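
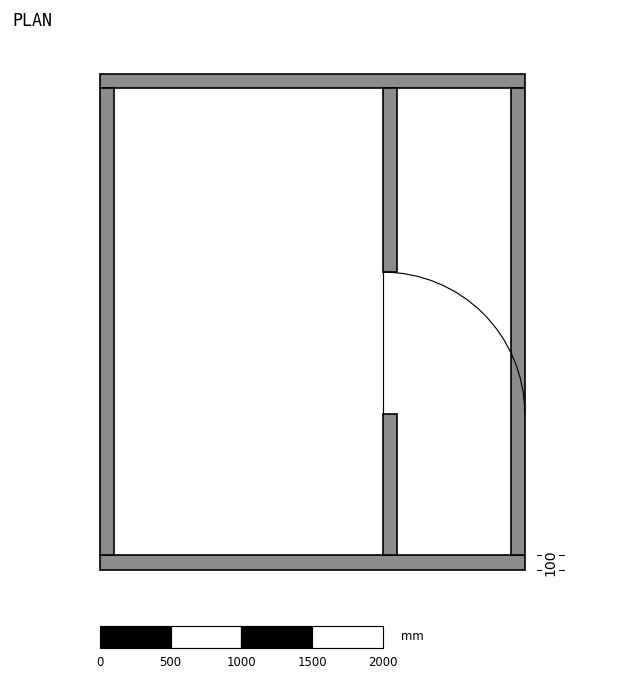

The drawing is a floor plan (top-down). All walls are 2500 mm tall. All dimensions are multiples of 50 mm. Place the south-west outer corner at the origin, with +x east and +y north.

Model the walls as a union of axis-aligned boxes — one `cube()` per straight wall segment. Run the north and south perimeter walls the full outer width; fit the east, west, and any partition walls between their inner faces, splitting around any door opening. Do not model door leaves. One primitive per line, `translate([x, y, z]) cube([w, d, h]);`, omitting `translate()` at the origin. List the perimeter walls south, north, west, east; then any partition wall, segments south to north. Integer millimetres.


cube([3000, 100, 2500]);
translate([0, 3400, 0]) cube([3000, 100, 2500]);
translate([0, 100, 0]) cube([100, 3300, 2500]);
translate([2900, 100, 0]) cube([100, 3300, 2500]);
translate([2000, 100, 0]) cube([100, 1000, 2500]);
translate([2000, 2100, 0]) cube([100, 1300, 2500]);


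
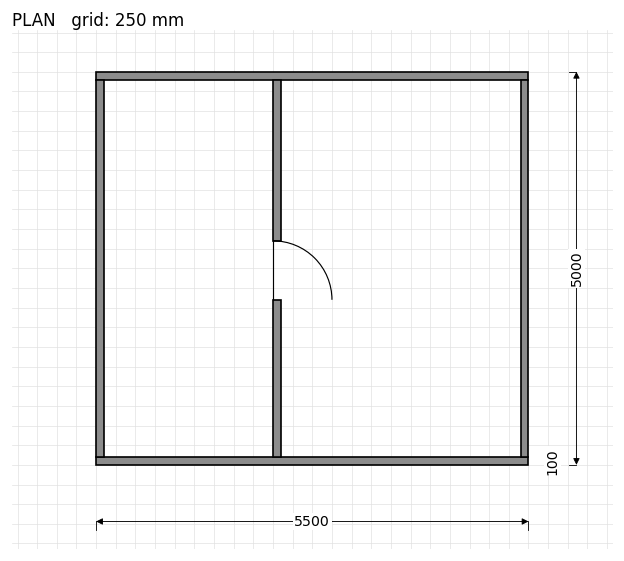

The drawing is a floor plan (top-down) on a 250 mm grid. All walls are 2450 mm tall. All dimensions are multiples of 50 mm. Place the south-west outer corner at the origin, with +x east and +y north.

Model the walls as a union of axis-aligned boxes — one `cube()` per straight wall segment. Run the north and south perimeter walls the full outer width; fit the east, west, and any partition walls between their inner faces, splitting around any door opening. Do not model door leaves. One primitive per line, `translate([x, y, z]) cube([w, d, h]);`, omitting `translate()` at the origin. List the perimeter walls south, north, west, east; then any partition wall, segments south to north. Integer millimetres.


cube([5500, 100, 2450]);
translate([0, 4900, 0]) cube([5500, 100, 2450]);
translate([0, 100, 0]) cube([100, 4800, 2450]);
translate([5400, 100, 0]) cube([100, 4800, 2450]);
translate([2250, 100, 0]) cube([100, 2000, 2450]);
translate([2250, 2850, 0]) cube([100, 2050, 2450]);


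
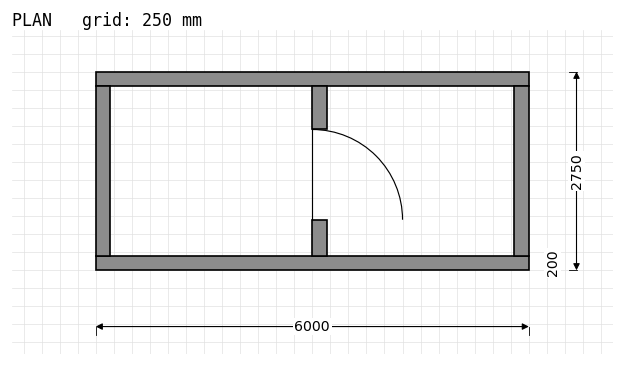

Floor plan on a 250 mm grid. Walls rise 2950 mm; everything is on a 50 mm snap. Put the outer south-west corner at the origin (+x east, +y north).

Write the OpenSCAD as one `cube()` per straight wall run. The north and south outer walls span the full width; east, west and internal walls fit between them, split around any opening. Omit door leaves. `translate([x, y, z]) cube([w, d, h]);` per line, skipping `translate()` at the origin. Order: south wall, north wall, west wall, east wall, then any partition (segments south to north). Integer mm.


cube([6000, 200, 2950]);
translate([0, 2550, 0]) cube([6000, 200, 2950]);
translate([0, 200, 0]) cube([200, 2350, 2950]);
translate([5800, 200, 0]) cube([200, 2350, 2950]);
translate([3000, 200, 0]) cube([200, 500, 2950]);
translate([3000, 1950, 0]) cube([200, 600, 2950]);


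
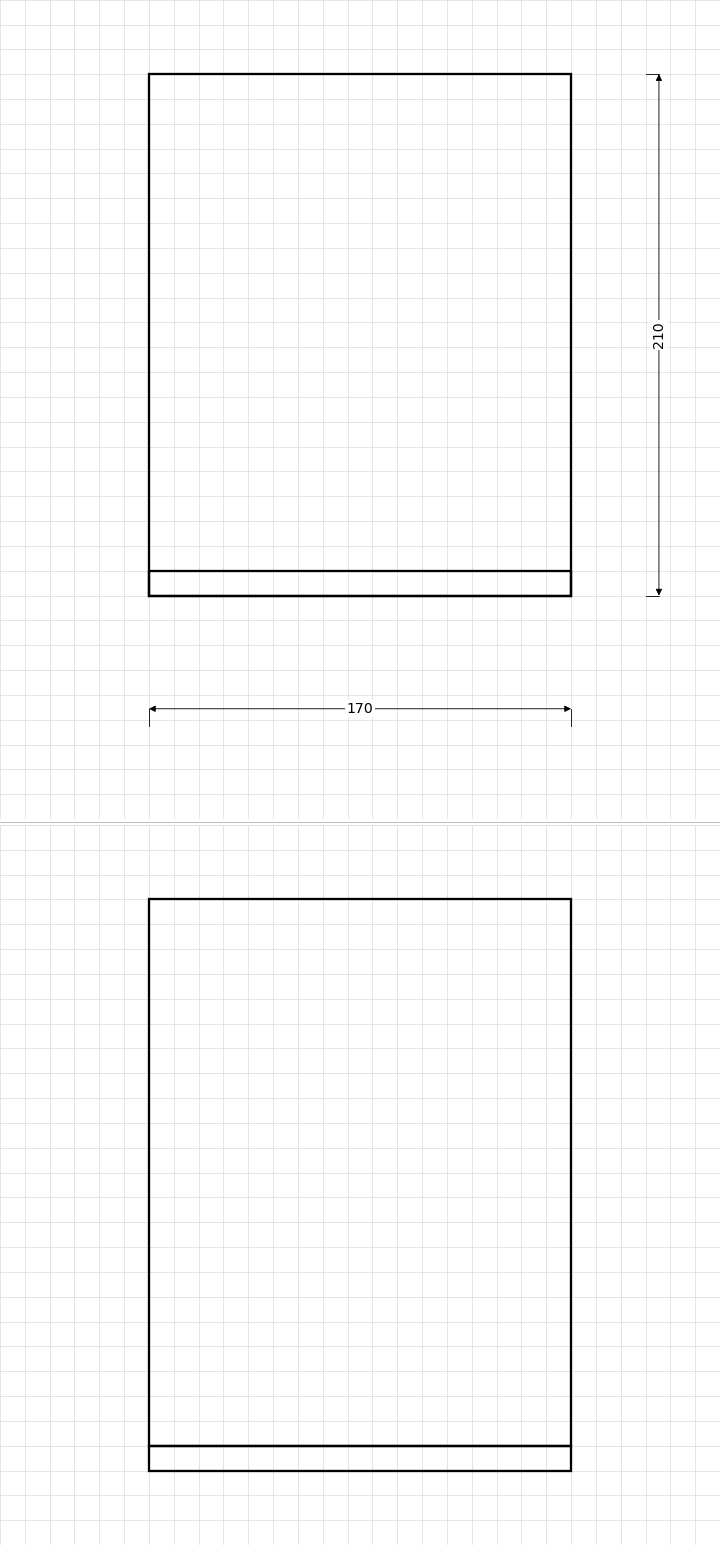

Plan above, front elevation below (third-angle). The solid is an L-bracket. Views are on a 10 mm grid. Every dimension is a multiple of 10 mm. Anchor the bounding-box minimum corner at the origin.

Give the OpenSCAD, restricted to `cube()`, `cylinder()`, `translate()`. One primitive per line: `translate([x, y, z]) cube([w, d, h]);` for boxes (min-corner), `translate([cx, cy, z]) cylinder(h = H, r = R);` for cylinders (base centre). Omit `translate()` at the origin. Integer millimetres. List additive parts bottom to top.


cube([170, 210, 10]);
translate([0, 0, 10]) cube([170, 10, 220]);


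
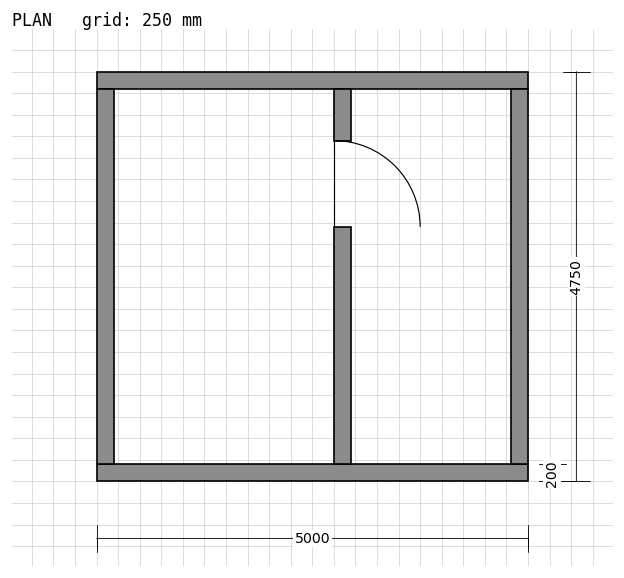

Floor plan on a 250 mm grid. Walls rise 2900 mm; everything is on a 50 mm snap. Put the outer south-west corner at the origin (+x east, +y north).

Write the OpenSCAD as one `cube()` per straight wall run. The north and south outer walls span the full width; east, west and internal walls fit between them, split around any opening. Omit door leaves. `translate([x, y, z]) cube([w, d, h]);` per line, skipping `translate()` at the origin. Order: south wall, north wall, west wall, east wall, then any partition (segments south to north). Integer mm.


cube([5000, 200, 2900]);
translate([0, 4550, 0]) cube([5000, 200, 2900]);
translate([0, 200, 0]) cube([200, 4350, 2900]);
translate([4800, 200, 0]) cube([200, 4350, 2900]);
translate([2750, 200, 0]) cube([200, 2750, 2900]);
translate([2750, 3950, 0]) cube([200, 600, 2900]);


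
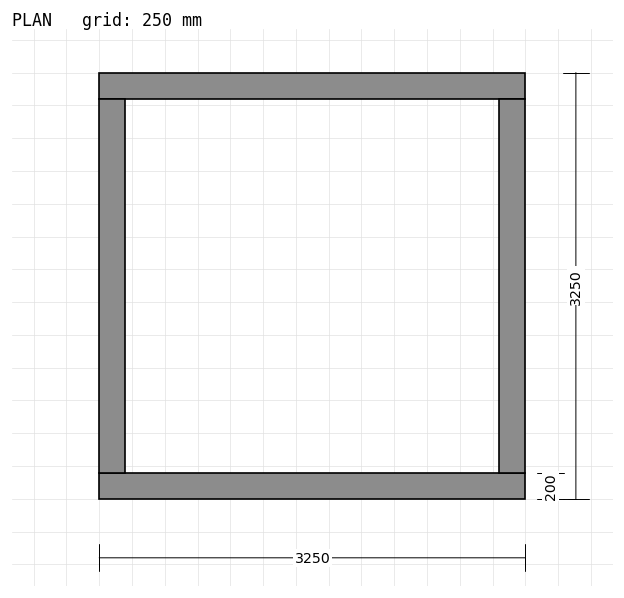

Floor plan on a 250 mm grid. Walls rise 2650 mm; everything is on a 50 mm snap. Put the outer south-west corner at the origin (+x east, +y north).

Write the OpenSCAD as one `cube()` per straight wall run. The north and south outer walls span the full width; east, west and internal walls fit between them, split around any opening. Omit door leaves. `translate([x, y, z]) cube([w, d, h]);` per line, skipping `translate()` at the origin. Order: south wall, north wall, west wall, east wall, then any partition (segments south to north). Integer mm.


cube([3250, 200, 2650]);
translate([0, 3050, 0]) cube([3250, 200, 2650]);
translate([0, 200, 0]) cube([200, 2850, 2650]);
translate([3050, 200, 0]) cube([200, 2850, 2650]);


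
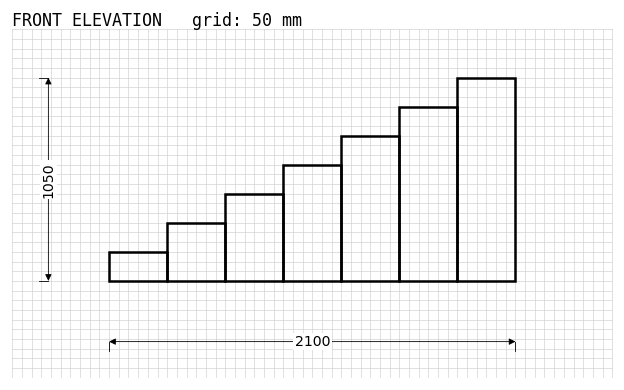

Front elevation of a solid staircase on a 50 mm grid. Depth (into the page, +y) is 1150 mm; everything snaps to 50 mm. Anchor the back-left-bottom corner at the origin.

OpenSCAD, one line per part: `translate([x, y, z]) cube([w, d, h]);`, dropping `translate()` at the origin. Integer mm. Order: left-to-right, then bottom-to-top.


cube([300, 1150, 150]);
translate([300, 0, 0]) cube([300, 1150, 300]);
translate([600, 0, 0]) cube([300, 1150, 450]);
translate([900, 0, 0]) cube([300, 1150, 600]);
translate([1200, 0, 0]) cube([300, 1150, 750]);
translate([1500, 0, 0]) cube([300, 1150, 900]);
translate([1800, 0, 0]) cube([300, 1150, 1050]);


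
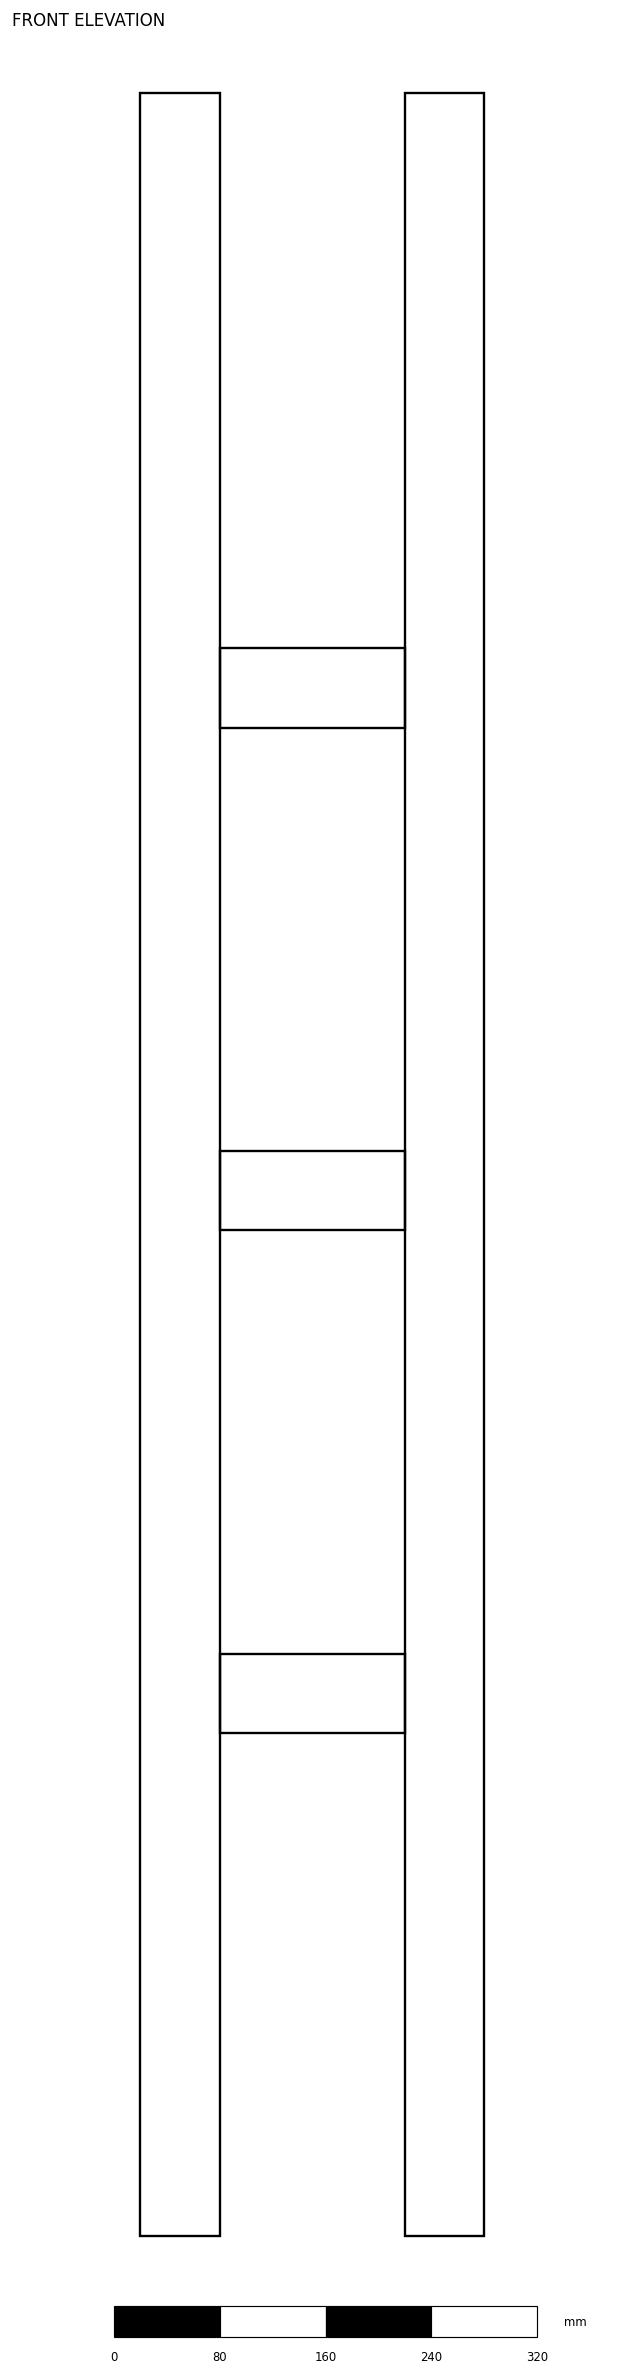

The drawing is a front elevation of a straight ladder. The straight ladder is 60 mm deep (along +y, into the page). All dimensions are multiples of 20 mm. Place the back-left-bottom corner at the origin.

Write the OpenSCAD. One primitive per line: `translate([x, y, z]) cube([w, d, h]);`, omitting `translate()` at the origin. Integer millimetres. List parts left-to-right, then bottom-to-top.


cube([60, 60, 1620]);
translate([60, 0, 380]) cube([140, 60, 60]);
translate([60, 0, 760]) cube([140, 60, 60]);
translate([60, 0, 1140]) cube([140, 60, 60]);
translate([200, 0, 0]) cube([60, 60, 1620]);


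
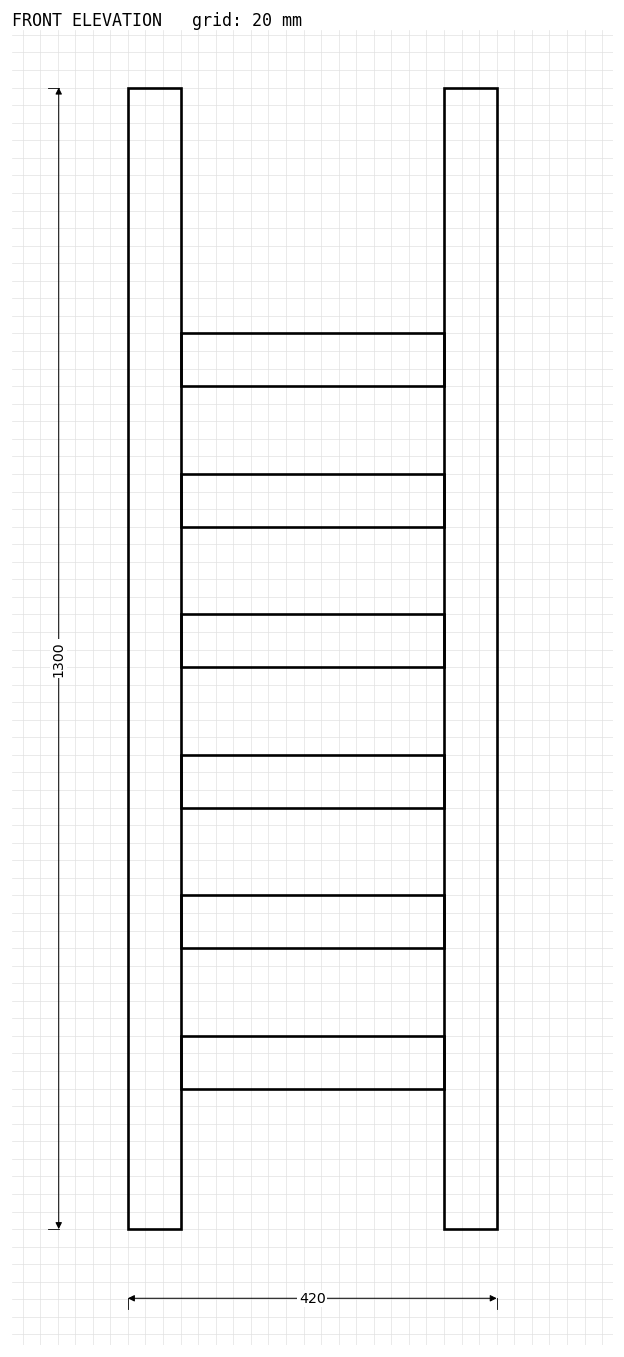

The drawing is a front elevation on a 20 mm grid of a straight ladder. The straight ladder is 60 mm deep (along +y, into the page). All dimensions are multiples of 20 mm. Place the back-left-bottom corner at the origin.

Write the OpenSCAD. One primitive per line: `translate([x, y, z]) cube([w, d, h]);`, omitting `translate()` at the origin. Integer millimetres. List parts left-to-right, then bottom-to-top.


cube([60, 60, 1300]);
translate([60, 0, 160]) cube([300, 60, 60]);
translate([60, 0, 320]) cube([300, 60, 60]);
translate([60, 0, 480]) cube([300, 60, 60]);
translate([60, 0, 640]) cube([300, 60, 60]);
translate([60, 0, 800]) cube([300, 60, 60]);
translate([60, 0, 960]) cube([300, 60, 60]);
translate([360, 0, 0]) cube([60, 60, 1300]);


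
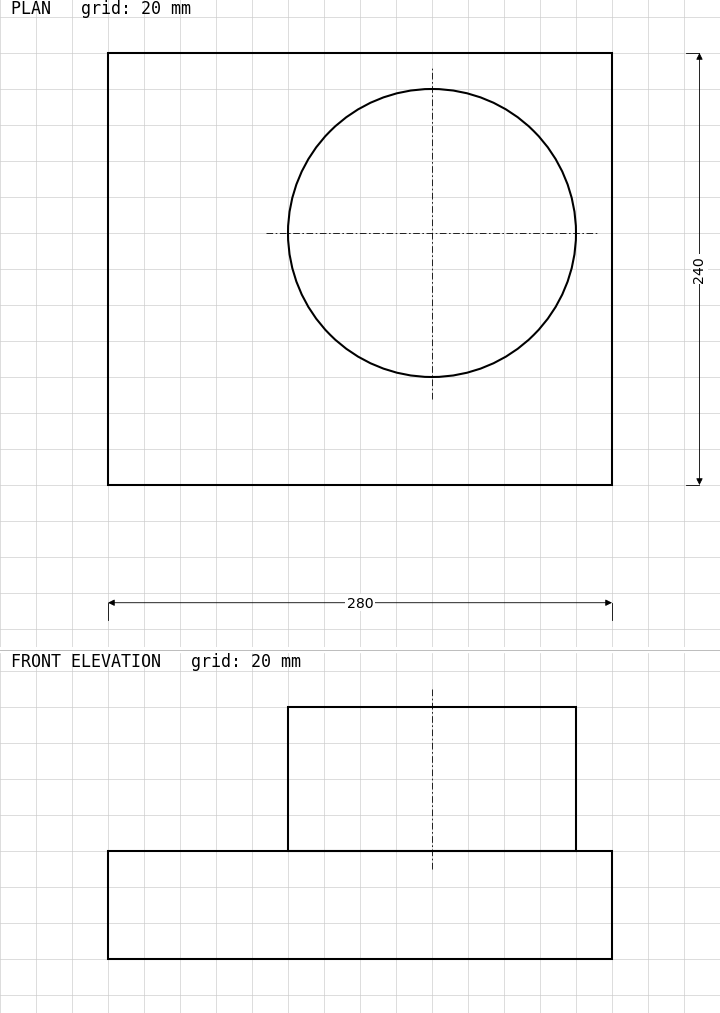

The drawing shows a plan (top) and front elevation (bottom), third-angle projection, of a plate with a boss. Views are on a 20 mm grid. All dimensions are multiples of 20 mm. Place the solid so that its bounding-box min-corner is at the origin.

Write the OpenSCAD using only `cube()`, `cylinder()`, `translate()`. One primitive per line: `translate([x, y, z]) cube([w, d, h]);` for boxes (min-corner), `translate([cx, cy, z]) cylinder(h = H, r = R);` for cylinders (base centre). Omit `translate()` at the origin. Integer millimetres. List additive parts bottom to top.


cube([280, 240, 60]);
translate([180, 140, 60]) cylinder(h = 80, r = 80);


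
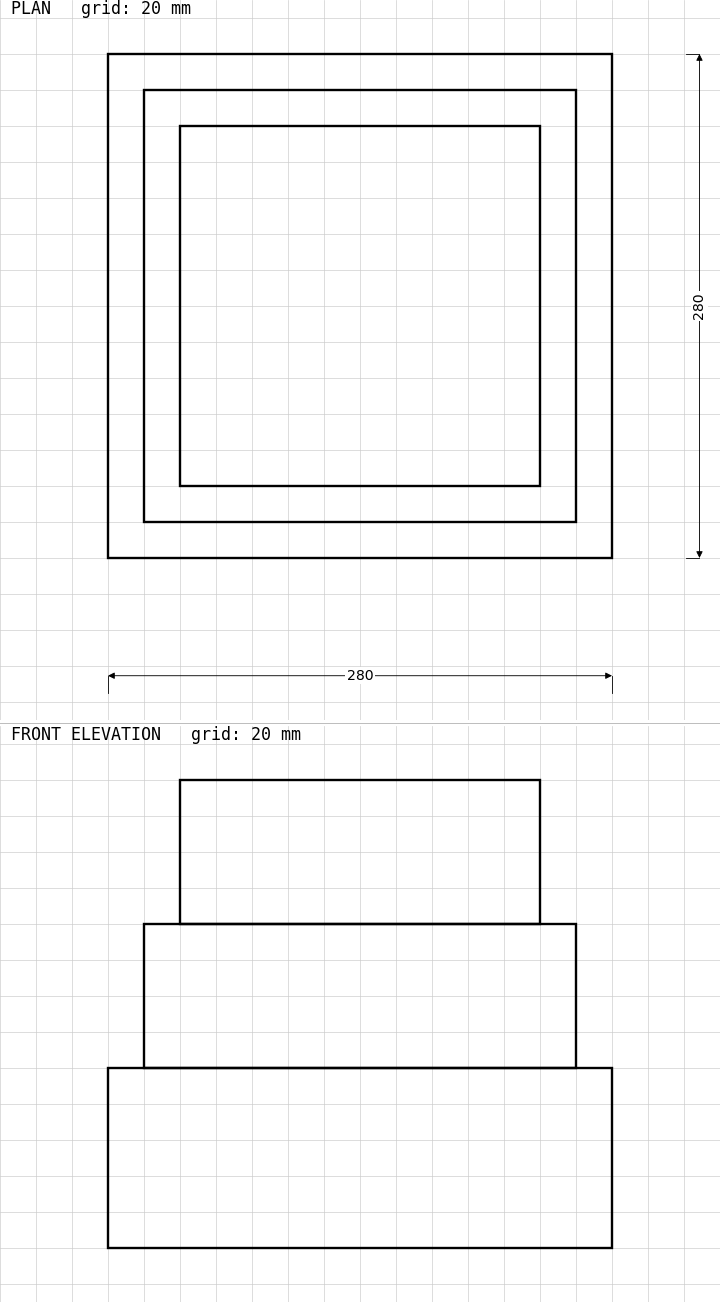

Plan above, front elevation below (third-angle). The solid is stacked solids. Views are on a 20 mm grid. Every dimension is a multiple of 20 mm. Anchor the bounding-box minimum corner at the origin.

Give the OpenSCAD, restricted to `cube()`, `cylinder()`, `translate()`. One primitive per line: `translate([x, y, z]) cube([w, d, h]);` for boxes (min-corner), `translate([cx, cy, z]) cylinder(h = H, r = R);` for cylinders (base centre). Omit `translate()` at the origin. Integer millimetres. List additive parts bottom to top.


cube([280, 280, 100]);
translate([20, 20, 100]) cube([240, 240, 80]);
translate([40, 40, 180]) cube([200, 200, 80]);


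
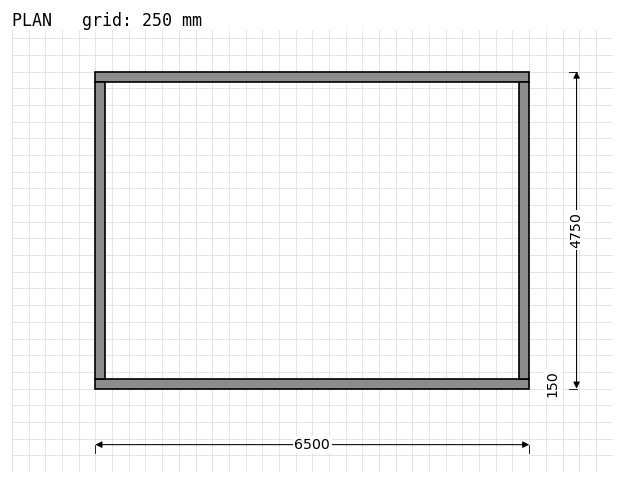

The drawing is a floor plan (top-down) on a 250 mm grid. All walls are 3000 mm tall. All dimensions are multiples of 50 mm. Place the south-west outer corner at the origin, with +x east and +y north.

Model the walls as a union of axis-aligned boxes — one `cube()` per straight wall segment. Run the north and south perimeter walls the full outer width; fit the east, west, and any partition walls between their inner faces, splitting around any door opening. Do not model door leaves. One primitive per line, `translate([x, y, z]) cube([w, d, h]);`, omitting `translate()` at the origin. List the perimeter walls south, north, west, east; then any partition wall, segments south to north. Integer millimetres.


cube([6500, 150, 3000]);
translate([0, 4600, 0]) cube([6500, 150, 3000]);
translate([0, 150, 0]) cube([150, 4450, 3000]);
translate([6350, 150, 0]) cube([150, 4450, 3000]);


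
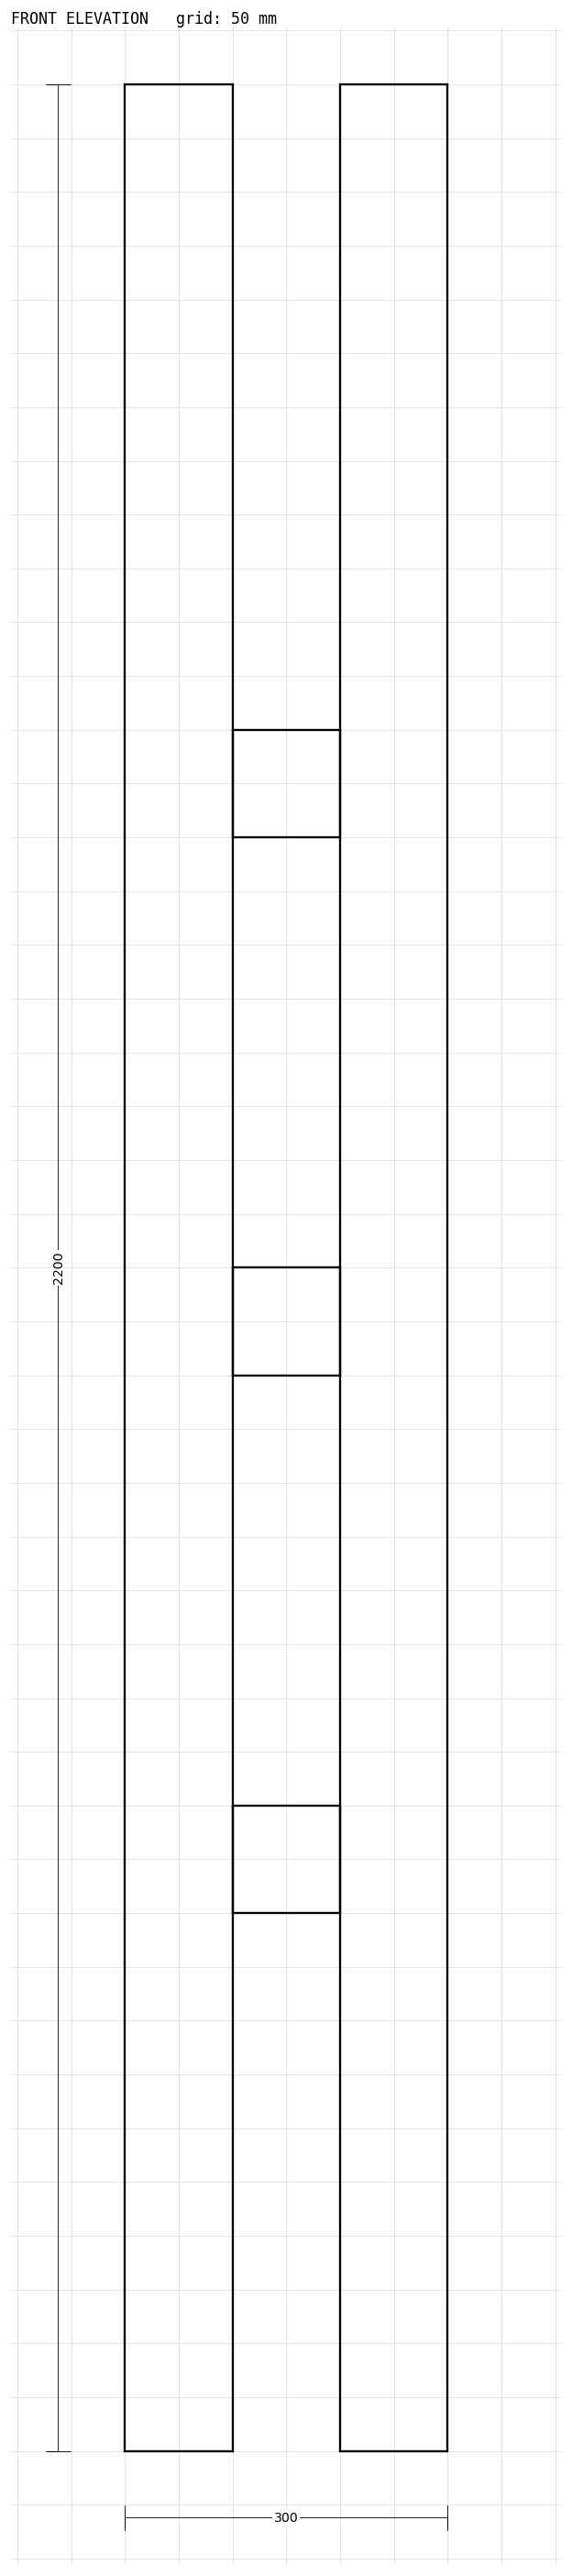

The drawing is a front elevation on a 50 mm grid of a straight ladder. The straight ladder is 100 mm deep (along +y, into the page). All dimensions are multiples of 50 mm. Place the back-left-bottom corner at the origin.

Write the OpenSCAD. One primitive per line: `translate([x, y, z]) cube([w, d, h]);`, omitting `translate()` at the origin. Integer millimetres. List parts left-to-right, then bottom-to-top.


cube([100, 100, 2200]);
translate([100, 0, 500]) cube([100, 100, 100]);
translate([100, 0, 1000]) cube([100, 100, 100]);
translate([100, 0, 1500]) cube([100, 100, 100]);
translate([200, 0, 0]) cube([100, 100, 2200]);


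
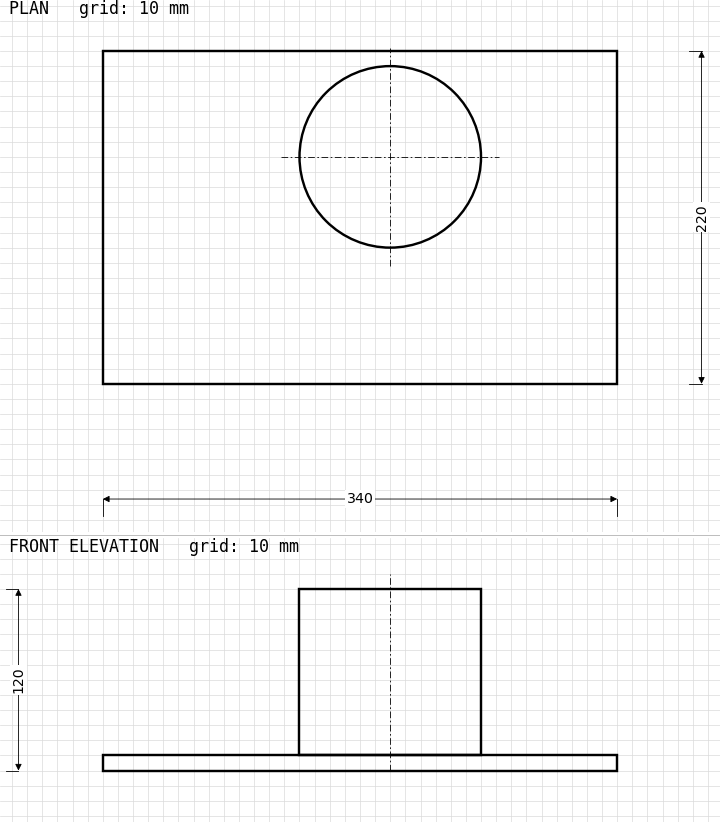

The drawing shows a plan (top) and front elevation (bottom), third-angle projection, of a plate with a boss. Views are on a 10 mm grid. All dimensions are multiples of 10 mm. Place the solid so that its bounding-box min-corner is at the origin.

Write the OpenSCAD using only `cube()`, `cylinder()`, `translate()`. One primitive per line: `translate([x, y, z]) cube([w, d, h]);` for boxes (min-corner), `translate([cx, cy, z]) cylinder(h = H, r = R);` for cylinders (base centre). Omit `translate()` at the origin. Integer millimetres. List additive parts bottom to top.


cube([340, 220, 10]);
translate([190, 150, 10]) cylinder(h = 110, r = 60);


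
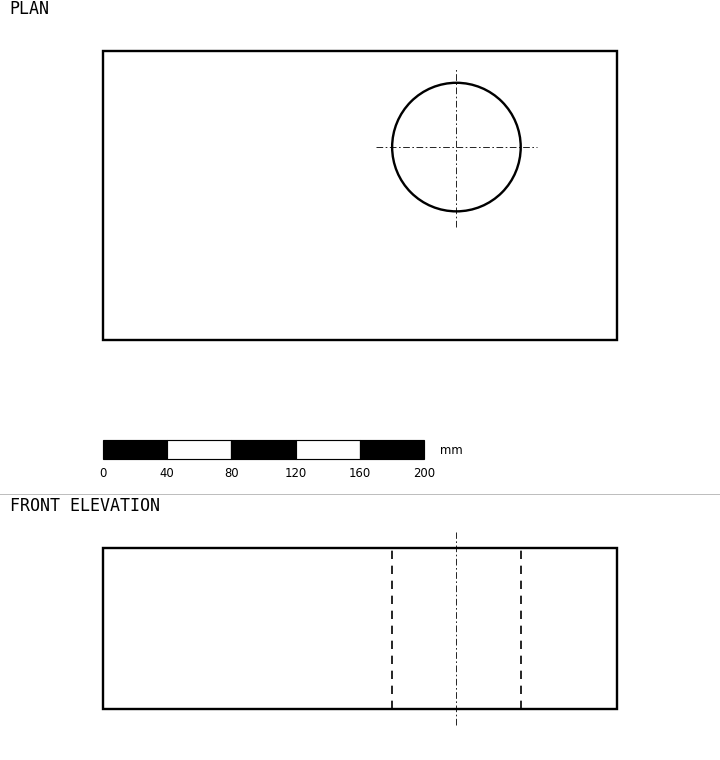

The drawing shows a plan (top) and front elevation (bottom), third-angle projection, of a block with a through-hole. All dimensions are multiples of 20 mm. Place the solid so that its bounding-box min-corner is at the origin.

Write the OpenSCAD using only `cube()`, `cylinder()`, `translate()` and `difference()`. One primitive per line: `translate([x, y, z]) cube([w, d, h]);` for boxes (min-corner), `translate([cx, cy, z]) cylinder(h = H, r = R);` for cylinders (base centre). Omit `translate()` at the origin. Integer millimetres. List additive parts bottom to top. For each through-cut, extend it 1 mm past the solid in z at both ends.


difference() {
  cube([320, 180, 100]);
  translate([220, 120, -1]) cylinder(h = 102, r = 40);
}


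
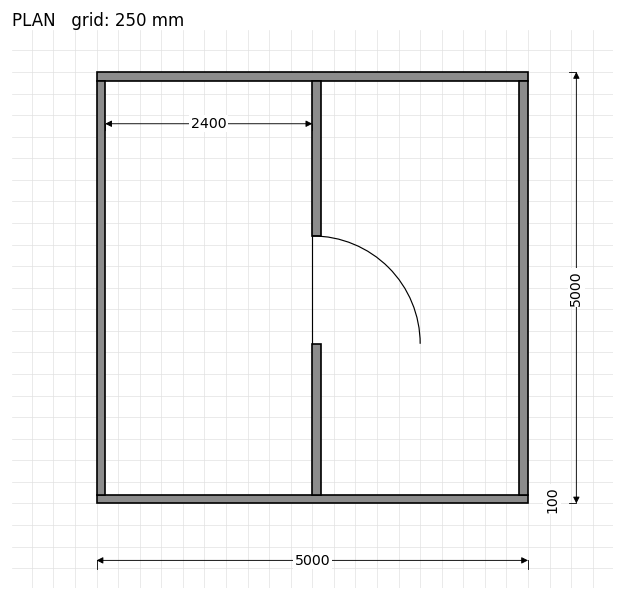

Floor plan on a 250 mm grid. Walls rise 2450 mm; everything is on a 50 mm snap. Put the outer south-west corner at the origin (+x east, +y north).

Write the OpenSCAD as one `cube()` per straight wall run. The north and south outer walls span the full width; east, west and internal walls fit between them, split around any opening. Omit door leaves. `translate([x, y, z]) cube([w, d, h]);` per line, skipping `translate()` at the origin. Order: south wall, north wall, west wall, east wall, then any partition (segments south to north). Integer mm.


cube([5000, 100, 2450]);
translate([0, 4900, 0]) cube([5000, 100, 2450]);
translate([0, 100, 0]) cube([100, 4800, 2450]);
translate([4900, 100, 0]) cube([100, 4800, 2450]);
translate([2500, 100, 0]) cube([100, 1750, 2450]);
translate([2500, 3100, 0]) cube([100, 1800, 2450]);


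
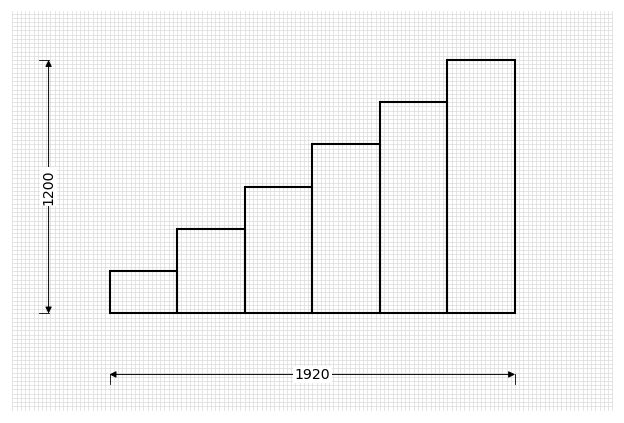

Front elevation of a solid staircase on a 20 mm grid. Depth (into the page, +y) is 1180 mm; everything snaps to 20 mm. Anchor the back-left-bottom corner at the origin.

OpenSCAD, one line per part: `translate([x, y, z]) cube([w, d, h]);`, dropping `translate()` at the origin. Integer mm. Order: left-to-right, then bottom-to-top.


cube([320, 1180, 200]);
translate([320, 0, 0]) cube([320, 1180, 400]);
translate([640, 0, 0]) cube([320, 1180, 600]);
translate([960, 0, 0]) cube([320, 1180, 800]);
translate([1280, 0, 0]) cube([320, 1180, 1000]);
translate([1600, 0, 0]) cube([320, 1180, 1200]);


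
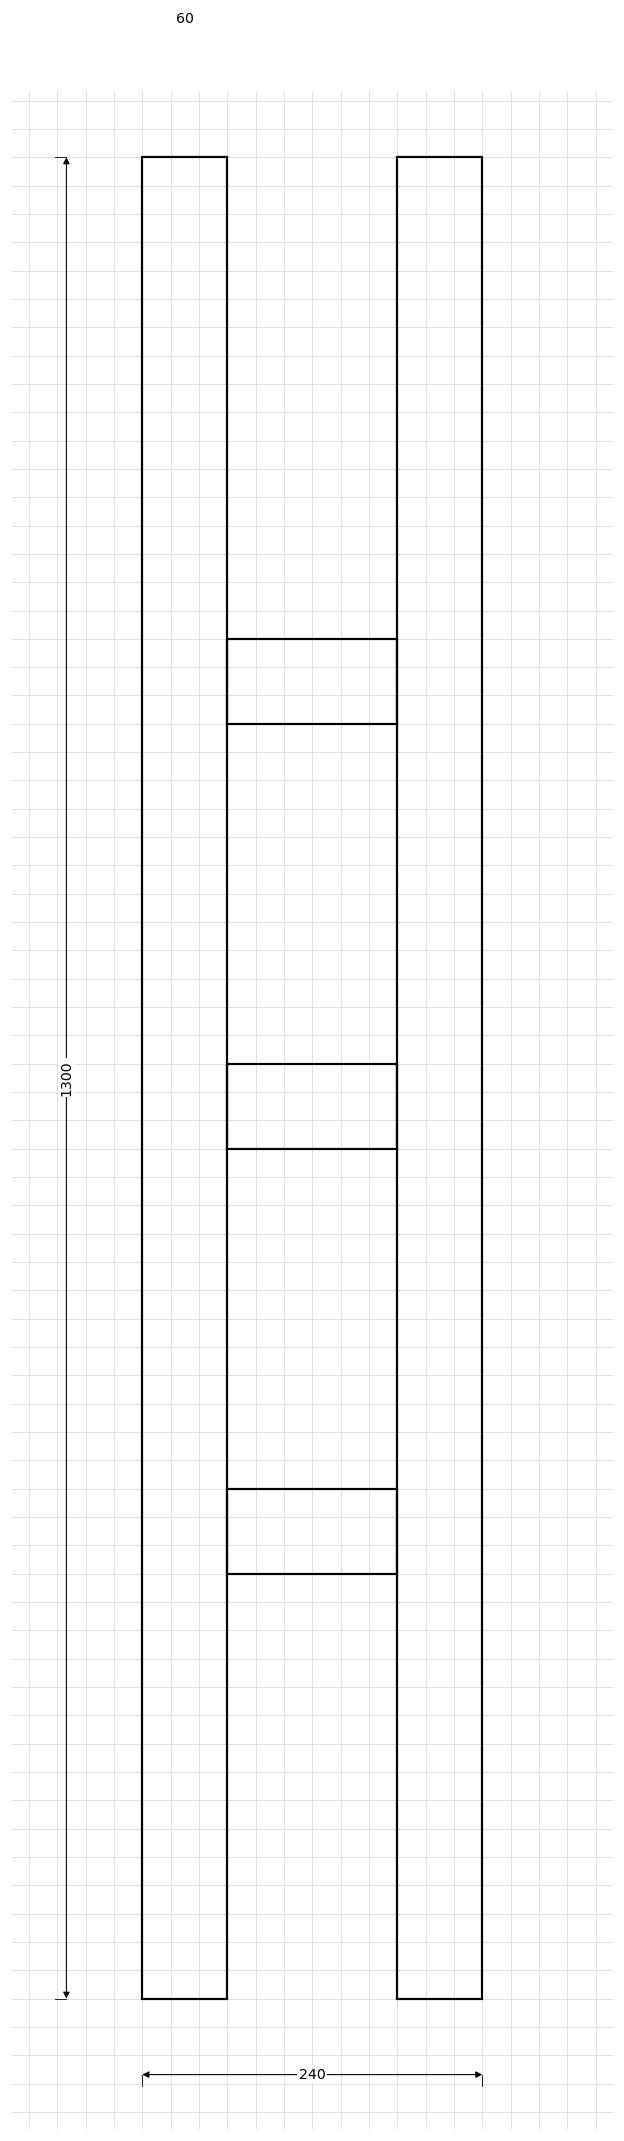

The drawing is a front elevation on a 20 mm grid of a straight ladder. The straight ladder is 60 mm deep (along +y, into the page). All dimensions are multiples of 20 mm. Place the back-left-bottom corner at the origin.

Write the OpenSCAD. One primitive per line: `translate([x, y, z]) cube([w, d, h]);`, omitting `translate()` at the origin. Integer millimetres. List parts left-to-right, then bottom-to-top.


cube([60, 60, 1300]);
translate([60, 0, 300]) cube([120, 60, 60]);
translate([60, 0, 600]) cube([120, 60, 60]);
translate([60, 0, 900]) cube([120, 60, 60]);
translate([180, 0, 0]) cube([60, 60, 1300]);


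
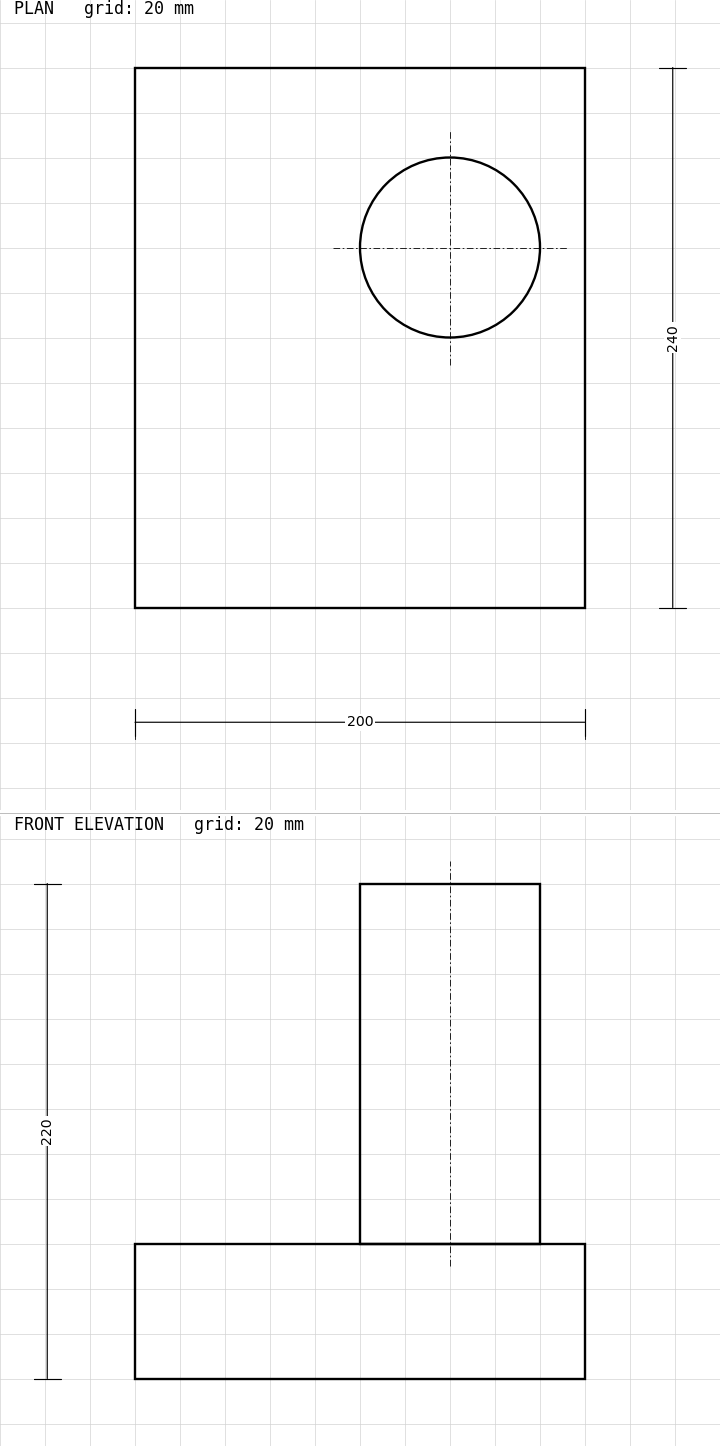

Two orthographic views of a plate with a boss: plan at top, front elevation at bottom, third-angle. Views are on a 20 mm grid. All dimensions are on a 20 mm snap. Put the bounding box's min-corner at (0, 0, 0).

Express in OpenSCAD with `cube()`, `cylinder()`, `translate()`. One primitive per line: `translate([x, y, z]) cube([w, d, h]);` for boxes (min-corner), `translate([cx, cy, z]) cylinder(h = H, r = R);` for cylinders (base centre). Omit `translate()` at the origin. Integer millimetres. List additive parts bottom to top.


cube([200, 240, 60]);
translate([140, 160, 60]) cylinder(h = 160, r = 40);


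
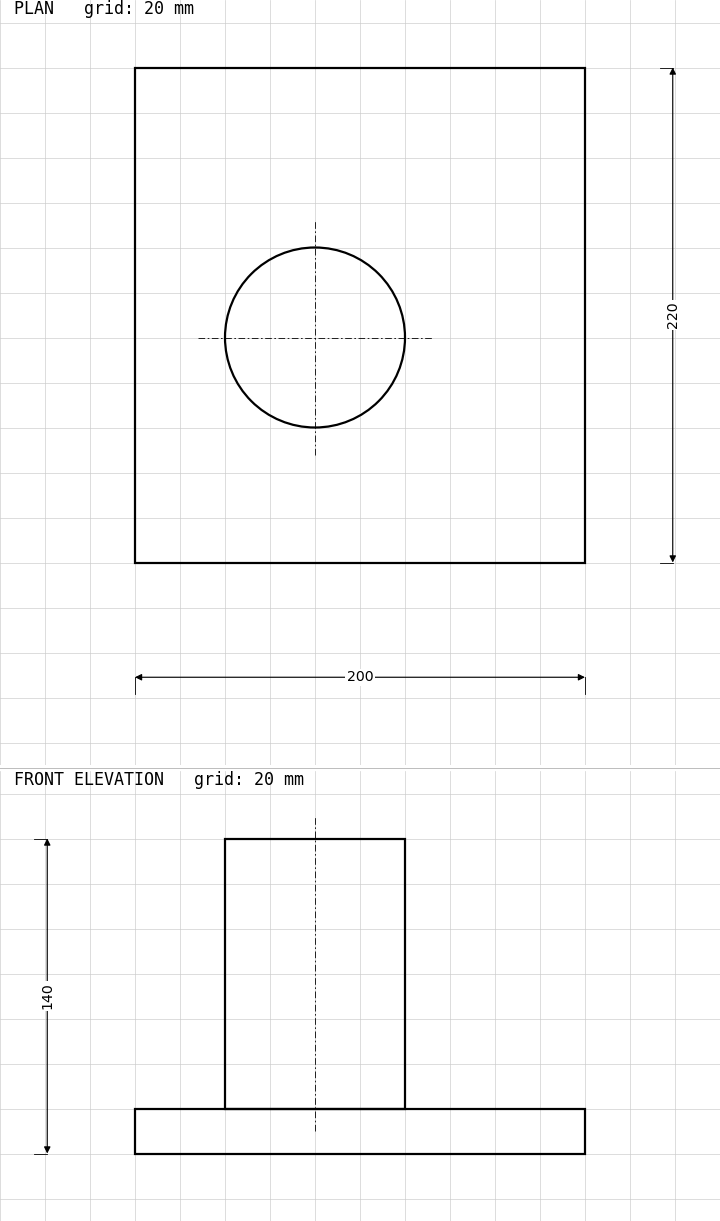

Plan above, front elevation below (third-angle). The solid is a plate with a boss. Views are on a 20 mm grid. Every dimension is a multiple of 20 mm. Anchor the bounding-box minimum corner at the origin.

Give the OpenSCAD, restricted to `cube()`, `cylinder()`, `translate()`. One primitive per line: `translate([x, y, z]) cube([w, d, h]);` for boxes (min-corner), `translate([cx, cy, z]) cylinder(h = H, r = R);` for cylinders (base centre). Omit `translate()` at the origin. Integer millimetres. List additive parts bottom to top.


cube([200, 220, 20]);
translate([80, 100, 20]) cylinder(h = 120, r = 40);


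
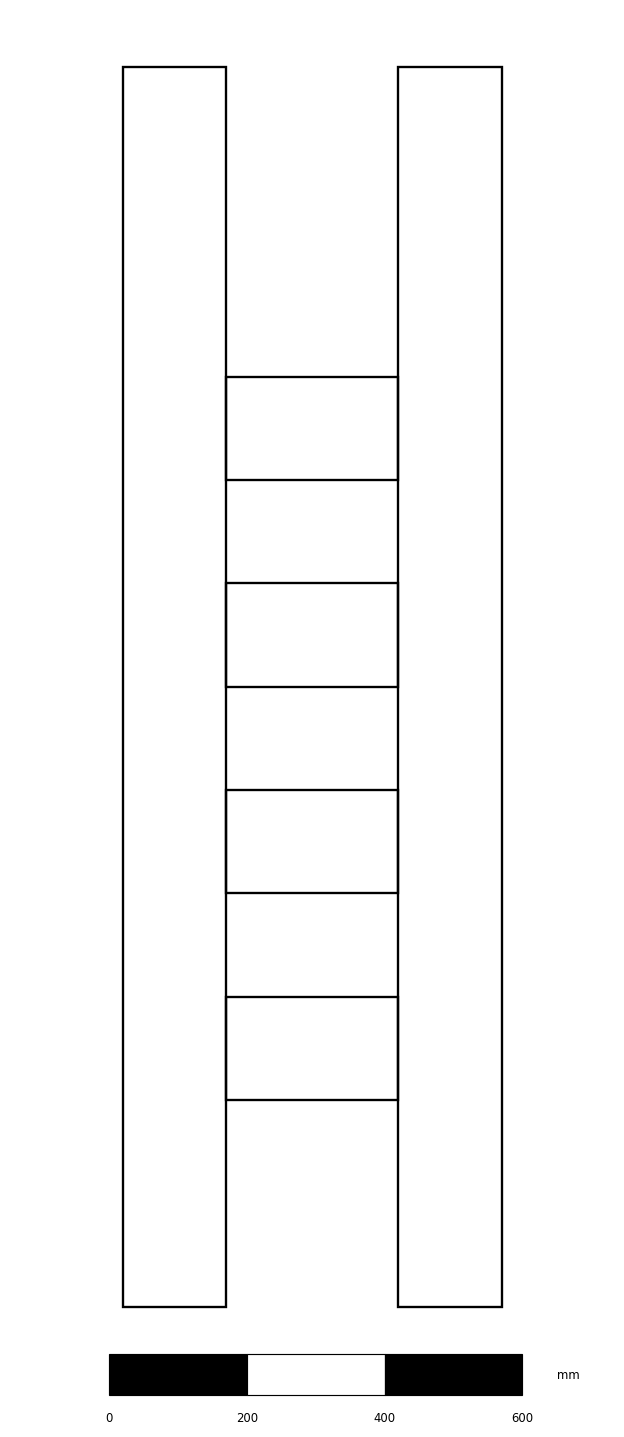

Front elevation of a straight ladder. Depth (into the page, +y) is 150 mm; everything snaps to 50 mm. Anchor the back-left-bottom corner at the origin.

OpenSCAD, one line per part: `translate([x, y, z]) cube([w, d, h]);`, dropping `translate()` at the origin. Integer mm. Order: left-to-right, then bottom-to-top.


cube([150, 150, 1800]);
translate([150, 0, 300]) cube([250, 150, 150]);
translate([150, 0, 600]) cube([250, 150, 150]);
translate([150, 0, 900]) cube([250, 150, 150]);
translate([150, 0, 1200]) cube([250, 150, 150]);
translate([400, 0, 0]) cube([150, 150, 1800]);


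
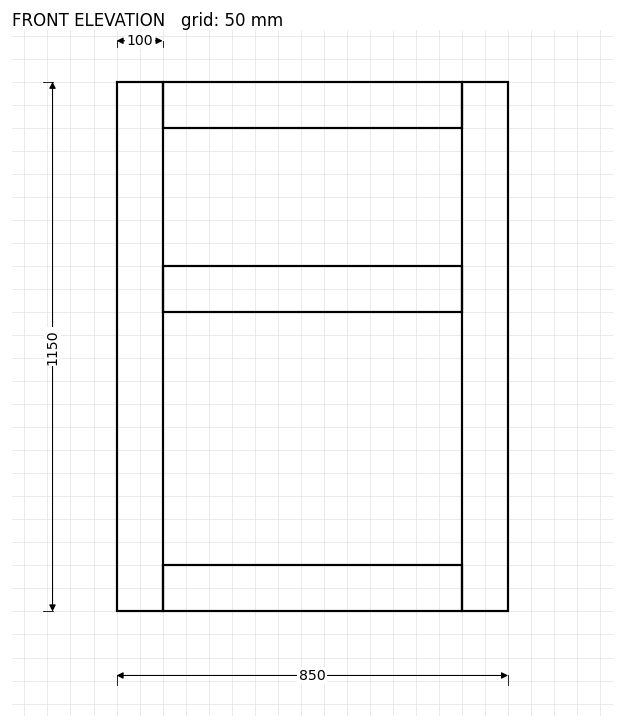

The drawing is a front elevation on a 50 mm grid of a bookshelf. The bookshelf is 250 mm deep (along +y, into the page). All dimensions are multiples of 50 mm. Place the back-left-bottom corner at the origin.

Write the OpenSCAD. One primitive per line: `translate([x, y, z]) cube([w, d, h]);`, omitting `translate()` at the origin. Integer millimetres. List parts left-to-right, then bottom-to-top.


cube([100, 250, 1150]);
translate([100, 0, 0]) cube([650, 250, 100]);
translate([100, 0, 650]) cube([650, 250, 100]);
translate([100, 0, 1050]) cube([650, 250, 100]);
translate([750, 0, 0]) cube([100, 250, 1150]);


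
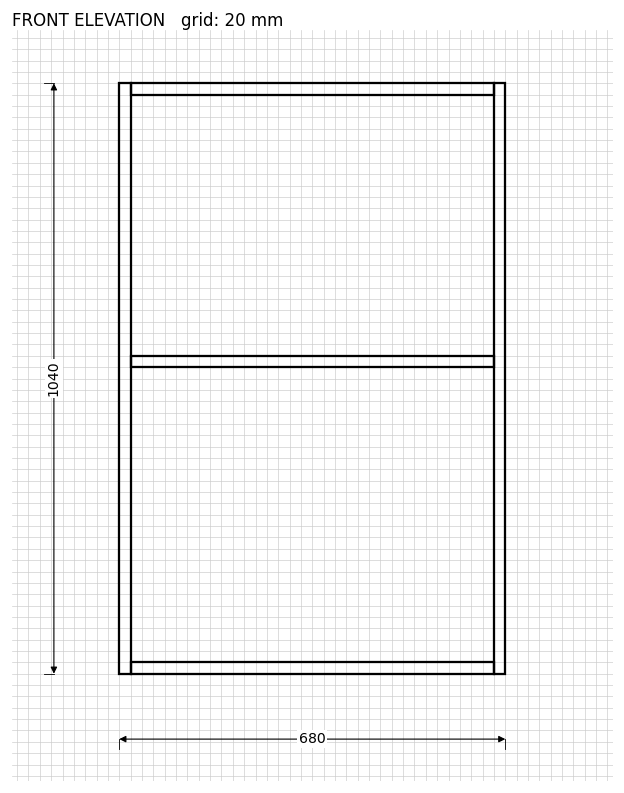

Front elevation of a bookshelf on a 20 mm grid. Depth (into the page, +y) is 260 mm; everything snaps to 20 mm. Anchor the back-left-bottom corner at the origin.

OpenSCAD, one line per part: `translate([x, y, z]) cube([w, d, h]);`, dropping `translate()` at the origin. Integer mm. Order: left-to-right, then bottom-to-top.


cube([20, 260, 1040]);
translate([20, 0, 0]) cube([640, 260, 20]);
translate([20, 0, 540]) cube([640, 260, 20]);
translate([20, 0, 1020]) cube([640, 260, 20]);
translate([660, 0, 0]) cube([20, 260, 1040]);


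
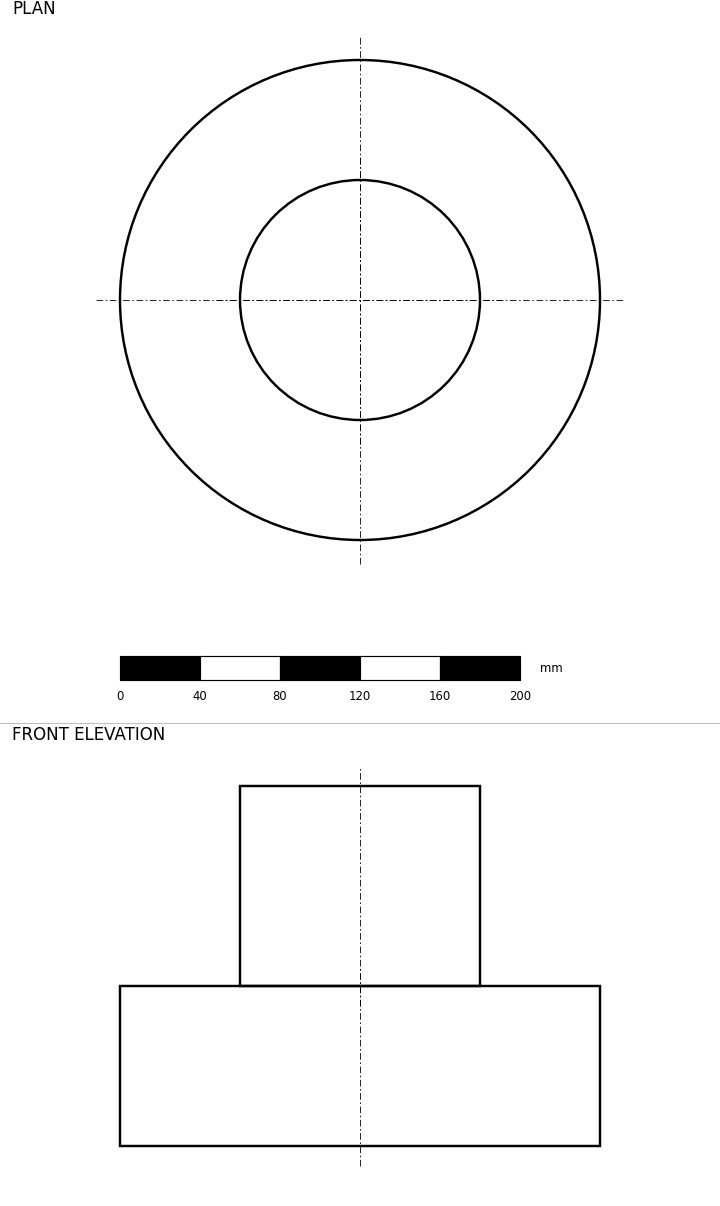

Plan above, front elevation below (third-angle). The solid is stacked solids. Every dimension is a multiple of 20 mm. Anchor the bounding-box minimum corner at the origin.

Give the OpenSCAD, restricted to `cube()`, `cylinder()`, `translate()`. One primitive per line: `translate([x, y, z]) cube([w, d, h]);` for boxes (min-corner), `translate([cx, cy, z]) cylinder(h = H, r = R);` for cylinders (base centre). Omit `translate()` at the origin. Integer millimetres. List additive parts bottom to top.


translate([120, 120, 0]) cylinder(h = 80, r = 120);
translate([120, 120, 80]) cylinder(h = 100, r = 60);


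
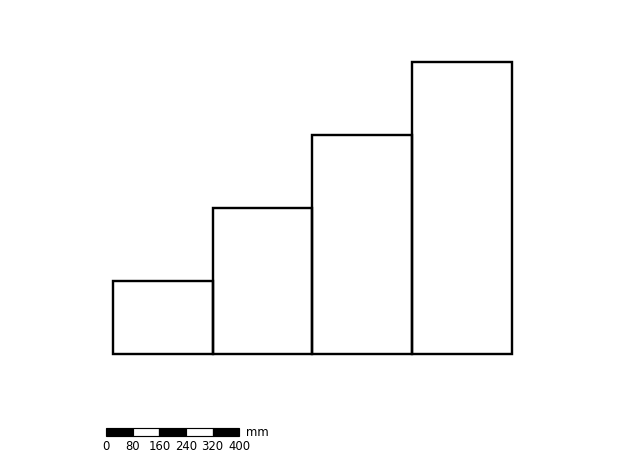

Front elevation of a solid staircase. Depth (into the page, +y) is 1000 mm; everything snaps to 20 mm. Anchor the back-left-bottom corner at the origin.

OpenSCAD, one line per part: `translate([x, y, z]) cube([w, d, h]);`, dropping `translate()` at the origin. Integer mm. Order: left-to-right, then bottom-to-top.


cube([300, 1000, 220]);
translate([300, 0, 0]) cube([300, 1000, 440]);
translate([600, 0, 0]) cube([300, 1000, 660]);
translate([900, 0, 0]) cube([300, 1000, 880]);


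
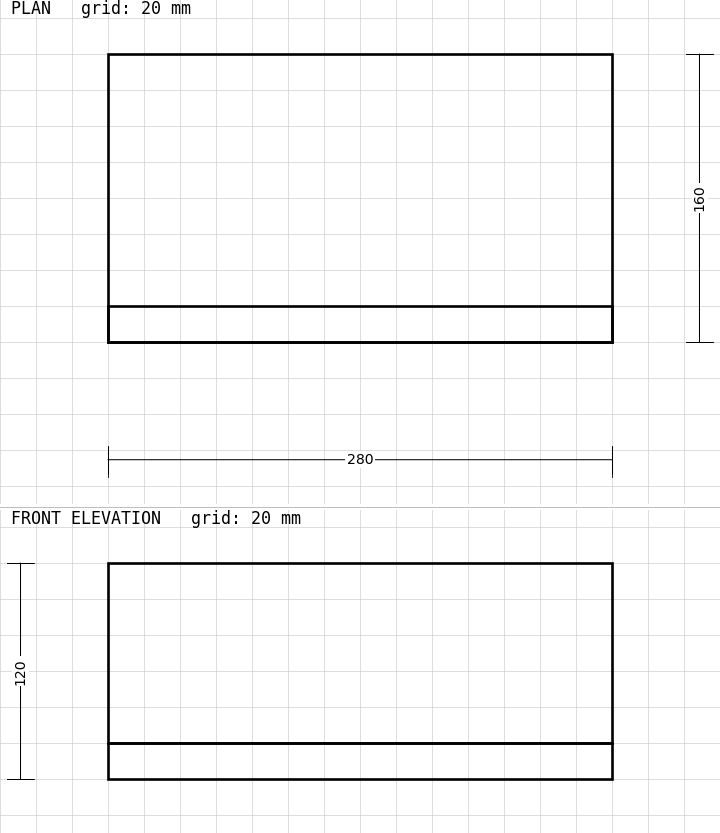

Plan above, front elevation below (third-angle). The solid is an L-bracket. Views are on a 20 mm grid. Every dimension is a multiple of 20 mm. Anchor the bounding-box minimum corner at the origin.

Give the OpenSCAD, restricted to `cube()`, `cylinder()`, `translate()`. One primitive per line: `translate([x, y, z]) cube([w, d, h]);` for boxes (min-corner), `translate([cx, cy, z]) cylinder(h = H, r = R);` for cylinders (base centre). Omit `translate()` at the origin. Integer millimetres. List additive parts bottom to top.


cube([280, 160, 20]);
translate([0, 0, 20]) cube([280, 20, 100]);


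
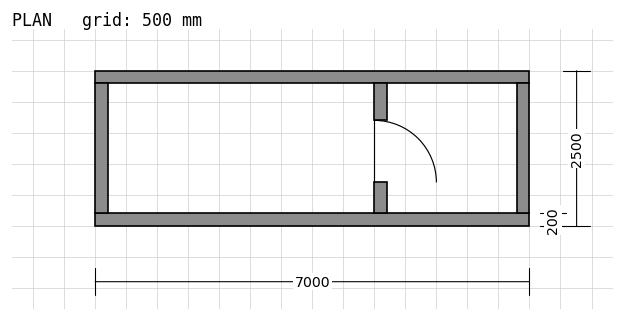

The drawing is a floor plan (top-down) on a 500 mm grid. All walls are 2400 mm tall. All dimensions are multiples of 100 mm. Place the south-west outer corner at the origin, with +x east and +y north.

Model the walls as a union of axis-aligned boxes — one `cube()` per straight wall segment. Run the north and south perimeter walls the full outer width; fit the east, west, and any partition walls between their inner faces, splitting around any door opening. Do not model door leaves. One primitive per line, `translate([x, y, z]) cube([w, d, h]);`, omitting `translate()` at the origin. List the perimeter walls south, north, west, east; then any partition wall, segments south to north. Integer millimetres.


cube([7000, 200, 2400]);
translate([0, 2300, 0]) cube([7000, 200, 2400]);
translate([0, 200, 0]) cube([200, 2100, 2400]);
translate([6800, 200, 0]) cube([200, 2100, 2400]);
translate([4500, 200, 0]) cube([200, 500, 2400]);
translate([4500, 1700, 0]) cube([200, 600, 2400]);


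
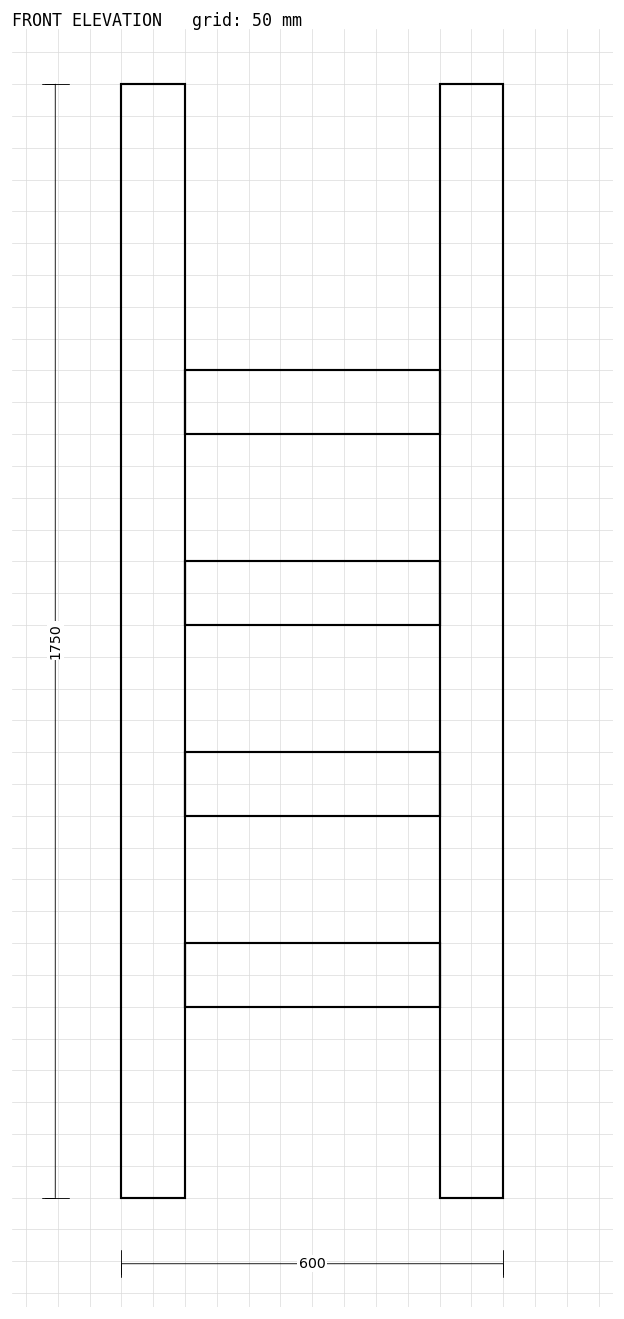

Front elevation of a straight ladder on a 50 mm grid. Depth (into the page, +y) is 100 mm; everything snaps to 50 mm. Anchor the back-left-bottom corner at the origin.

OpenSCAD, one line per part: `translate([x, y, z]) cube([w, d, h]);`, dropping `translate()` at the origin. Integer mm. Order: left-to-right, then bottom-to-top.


cube([100, 100, 1750]);
translate([100, 0, 300]) cube([400, 100, 100]);
translate([100, 0, 600]) cube([400, 100, 100]);
translate([100, 0, 900]) cube([400, 100, 100]);
translate([100, 0, 1200]) cube([400, 100, 100]);
translate([500, 0, 0]) cube([100, 100, 1750]);


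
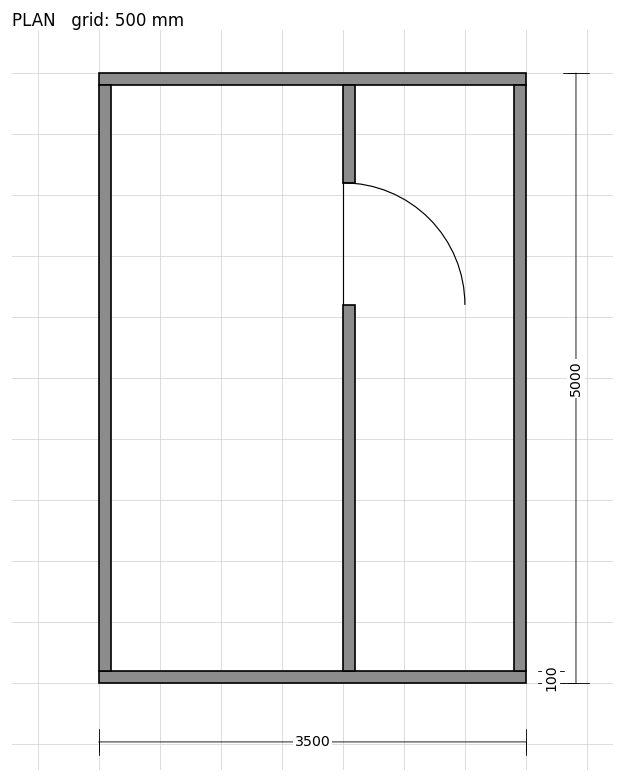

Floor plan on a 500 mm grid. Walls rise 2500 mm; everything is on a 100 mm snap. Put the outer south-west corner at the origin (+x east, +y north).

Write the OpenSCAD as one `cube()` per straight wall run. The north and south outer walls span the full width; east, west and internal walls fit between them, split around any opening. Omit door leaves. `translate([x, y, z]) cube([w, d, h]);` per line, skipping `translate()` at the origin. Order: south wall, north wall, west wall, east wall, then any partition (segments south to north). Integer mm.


cube([3500, 100, 2500]);
translate([0, 4900, 0]) cube([3500, 100, 2500]);
translate([0, 100, 0]) cube([100, 4800, 2500]);
translate([3400, 100, 0]) cube([100, 4800, 2500]);
translate([2000, 100, 0]) cube([100, 3000, 2500]);
translate([2000, 4100, 0]) cube([100, 800, 2500]);


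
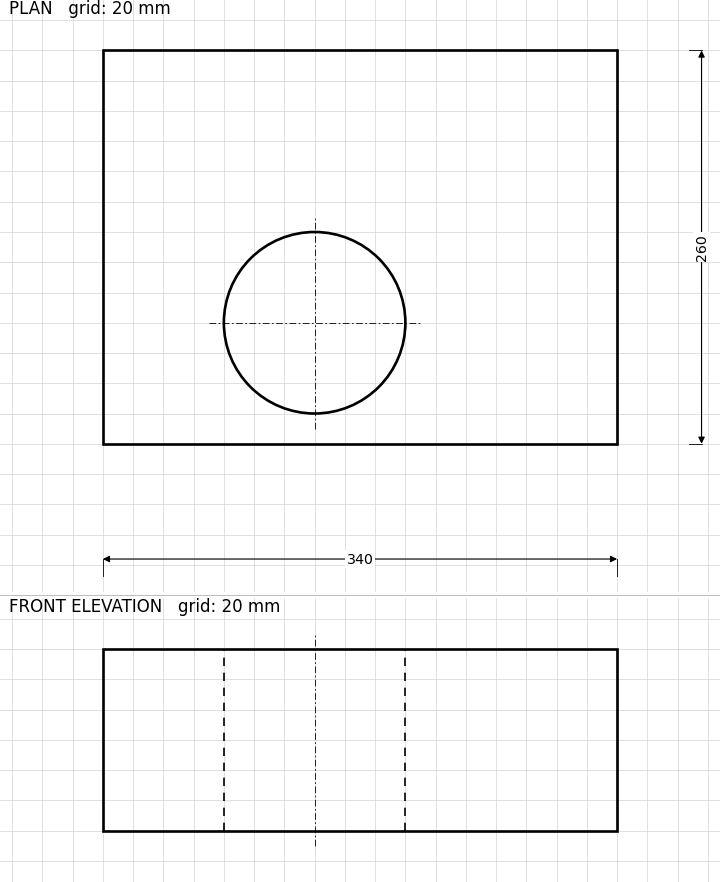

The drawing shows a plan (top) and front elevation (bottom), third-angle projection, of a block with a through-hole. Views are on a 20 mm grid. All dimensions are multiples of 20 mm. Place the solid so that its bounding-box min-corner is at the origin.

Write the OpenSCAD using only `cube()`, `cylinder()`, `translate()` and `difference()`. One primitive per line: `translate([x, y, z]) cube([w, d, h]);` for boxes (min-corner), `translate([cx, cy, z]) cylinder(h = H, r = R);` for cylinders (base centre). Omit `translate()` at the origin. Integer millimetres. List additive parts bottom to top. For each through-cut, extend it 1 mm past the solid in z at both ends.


difference() {
  cube([340, 260, 120]);
  translate([140, 80, -1]) cylinder(h = 122, r = 60);
}


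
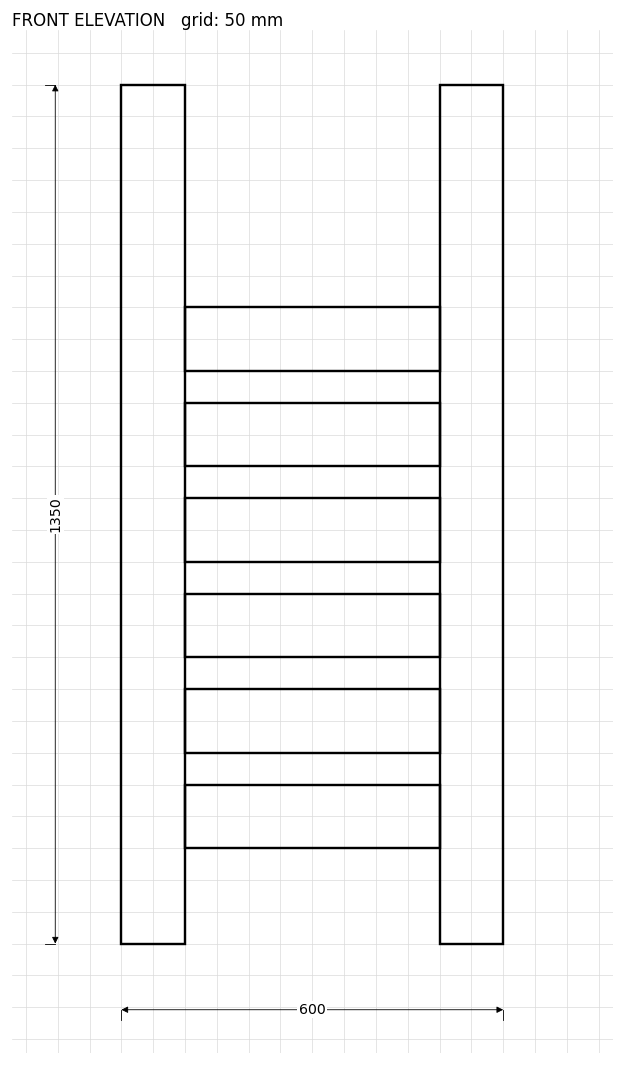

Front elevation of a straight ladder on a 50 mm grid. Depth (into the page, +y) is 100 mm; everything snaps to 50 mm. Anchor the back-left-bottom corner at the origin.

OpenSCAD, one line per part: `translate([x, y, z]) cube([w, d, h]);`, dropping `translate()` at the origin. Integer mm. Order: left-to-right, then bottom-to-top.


cube([100, 100, 1350]);
translate([100, 0, 150]) cube([400, 100, 100]);
translate([100, 0, 300]) cube([400, 100, 100]);
translate([100, 0, 450]) cube([400, 100, 100]);
translate([100, 0, 600]) cube([400, 100, 100]);
translate([100, 0, 750]) cube([400, 100, 100]);
translate([100, 0, 900]) cube([400, 100, 100]);
translate([500, 0, 0]) cube([100, 100, 1350]);


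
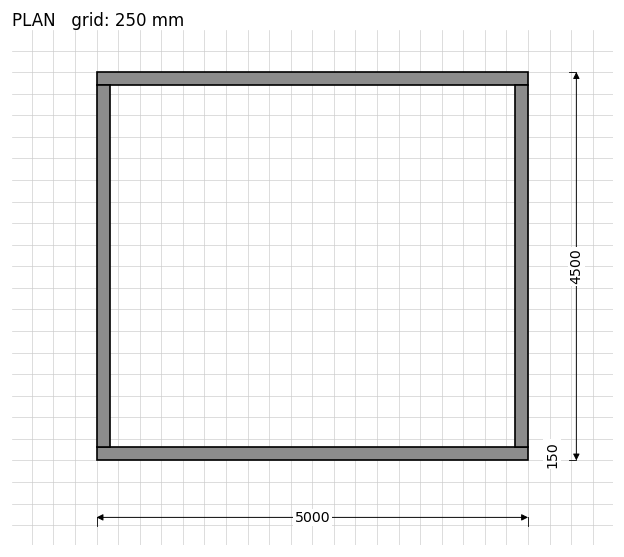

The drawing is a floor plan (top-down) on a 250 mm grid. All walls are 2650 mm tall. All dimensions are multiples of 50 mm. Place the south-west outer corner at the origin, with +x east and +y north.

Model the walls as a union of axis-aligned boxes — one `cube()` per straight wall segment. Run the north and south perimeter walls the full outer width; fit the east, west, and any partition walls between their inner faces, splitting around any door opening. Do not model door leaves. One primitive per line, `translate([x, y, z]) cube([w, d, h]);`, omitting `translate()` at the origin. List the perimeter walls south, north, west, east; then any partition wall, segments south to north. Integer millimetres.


cube([5000, 150, 2650]);
translate([0, 4350, 0]) cube([5000, 150, 2650]);
translate([0, 150, 0]) cube([150, 4200, 2650]);
translate([4850, 150, 0]) cube([150, 4200, 2650]);


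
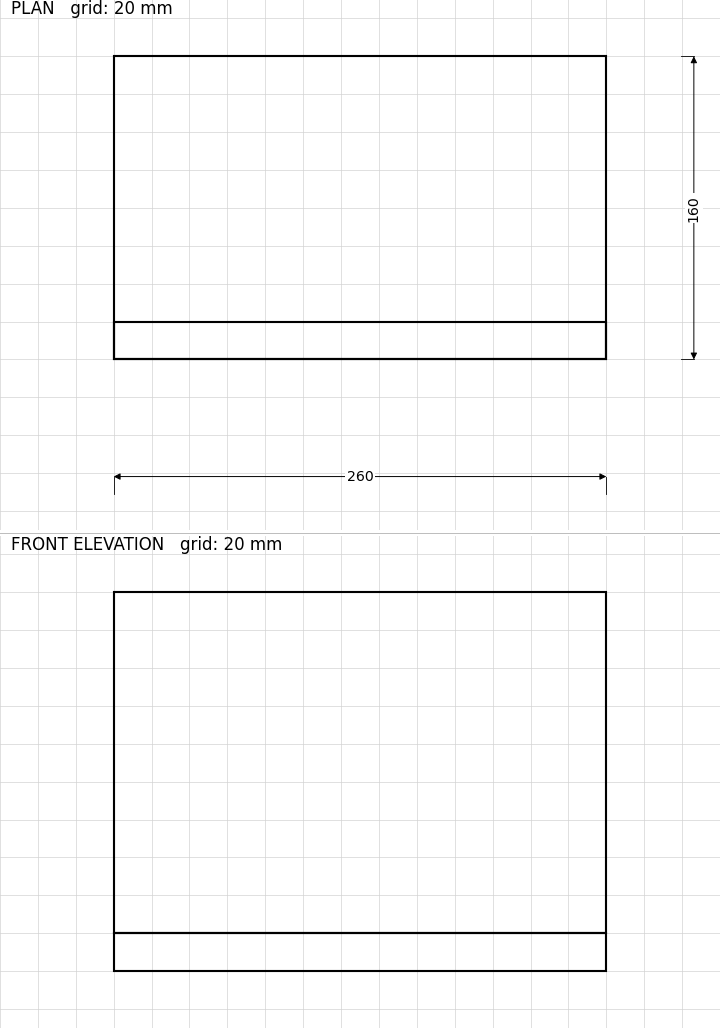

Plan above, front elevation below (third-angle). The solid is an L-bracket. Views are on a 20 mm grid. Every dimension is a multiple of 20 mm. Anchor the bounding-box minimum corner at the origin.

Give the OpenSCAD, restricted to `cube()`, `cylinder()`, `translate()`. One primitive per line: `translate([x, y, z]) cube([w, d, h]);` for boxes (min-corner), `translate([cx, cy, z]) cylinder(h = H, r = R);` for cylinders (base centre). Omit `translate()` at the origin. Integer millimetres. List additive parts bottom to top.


cube([260, 160, 20]);
translate([0, 0, 20]) cube([260, 20, 180]);


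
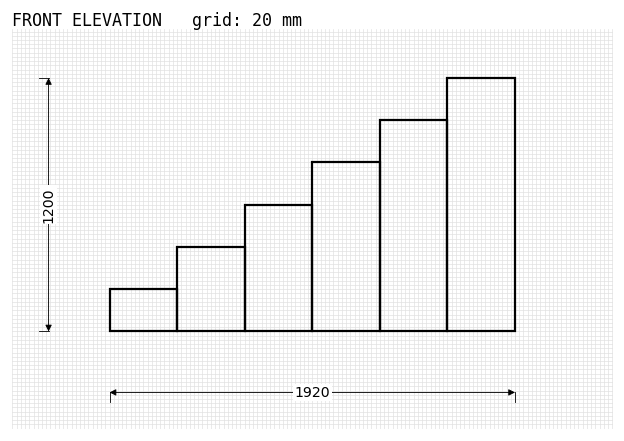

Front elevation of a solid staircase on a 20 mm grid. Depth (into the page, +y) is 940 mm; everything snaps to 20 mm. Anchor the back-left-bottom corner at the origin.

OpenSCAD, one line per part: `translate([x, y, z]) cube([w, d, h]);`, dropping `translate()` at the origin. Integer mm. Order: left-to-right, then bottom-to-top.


cube([320, 940, 200]);
translate([320, 0, 0]) cube([320, 940, 400]);
translate([640, 0, 0]) cube([320, 940, 600]);
translate([960, 0, 0]) cube([320, 940, 800]);
translate([1280, 0, 0]) cube([320, 940, 1000]);
translate([1600, 0, 0]) cube([320, 940, 1200]);


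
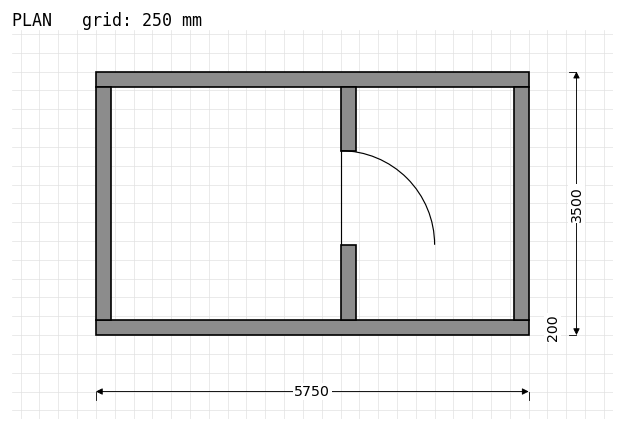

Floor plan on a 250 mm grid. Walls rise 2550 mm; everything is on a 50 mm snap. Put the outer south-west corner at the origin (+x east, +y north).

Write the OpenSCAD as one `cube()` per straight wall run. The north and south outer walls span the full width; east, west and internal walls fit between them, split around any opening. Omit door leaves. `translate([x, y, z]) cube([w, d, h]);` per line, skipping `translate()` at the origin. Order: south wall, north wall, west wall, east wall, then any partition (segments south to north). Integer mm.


cube([5750, 200, 2550]);
translate([0, 3300, 0]) cube([5750, 200, 2550]);
translate([0, 200, 0]) cube([200, 3100, 2550]);
translate([5550, 200, 0]) cube([200, 3100, 2550]);
translate([3250, 200, 0]) cube([200, 1000, 2550]);
translate([3250, 2450, 0]) cube([200, 850, 2550]);
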